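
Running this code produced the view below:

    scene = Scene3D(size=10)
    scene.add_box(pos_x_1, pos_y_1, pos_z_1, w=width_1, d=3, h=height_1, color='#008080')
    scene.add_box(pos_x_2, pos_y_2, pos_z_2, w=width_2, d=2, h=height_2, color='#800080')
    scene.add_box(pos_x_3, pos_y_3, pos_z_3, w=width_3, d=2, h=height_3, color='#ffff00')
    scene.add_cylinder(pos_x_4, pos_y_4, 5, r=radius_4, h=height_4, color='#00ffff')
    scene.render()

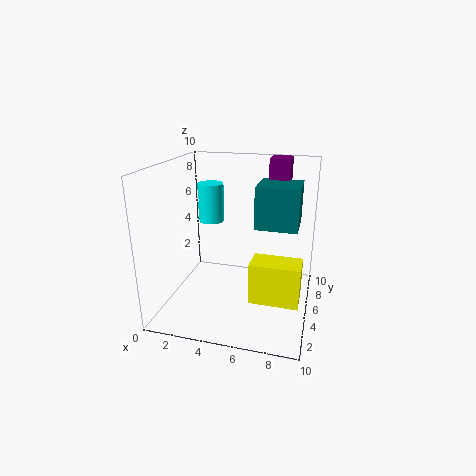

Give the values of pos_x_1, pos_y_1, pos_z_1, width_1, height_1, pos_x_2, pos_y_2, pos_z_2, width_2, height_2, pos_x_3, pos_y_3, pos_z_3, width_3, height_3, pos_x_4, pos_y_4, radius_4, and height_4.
pos_x_1 = 6
pos_y_1 = 5.5
pos_z_1 = 5.5
width_1 = 3
height_1 = 3
pos_x_2 = 6.5
pos_y_2 = 8
pos_z_2 = 5.5
width_2 = 1.5
height_2 = 4.5
pos_x_3 = 6
pos_y_3 = 4
pos_z_3 = 0.5
width_3 = 3.5
height_3 = 3
pos_x_4 = 2
pos_y_4 = 8
radius_4 = 1
height_4 = 3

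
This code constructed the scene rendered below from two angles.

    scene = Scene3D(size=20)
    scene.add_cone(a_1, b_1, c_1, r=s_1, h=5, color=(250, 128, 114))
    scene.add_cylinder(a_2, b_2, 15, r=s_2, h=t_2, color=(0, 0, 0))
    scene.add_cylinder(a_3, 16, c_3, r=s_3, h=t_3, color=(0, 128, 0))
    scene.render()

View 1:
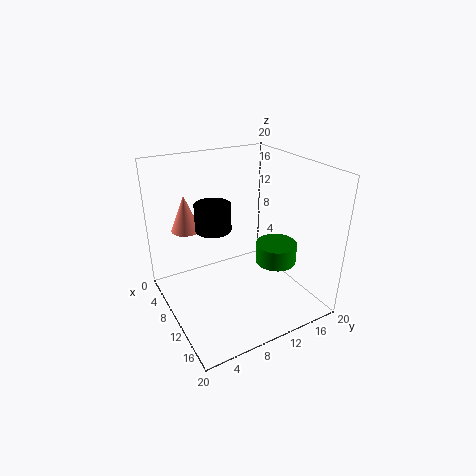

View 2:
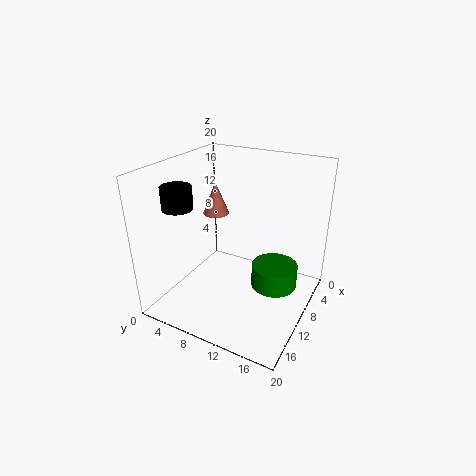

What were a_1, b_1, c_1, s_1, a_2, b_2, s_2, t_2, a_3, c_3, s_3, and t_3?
a_1 = 6; b_1 = 4; c_1 = 11; s_1 = 2; a_2 = 15; b_2 = 4; s_2 = 2; t_2 = 3; a_3 = 11; c_3 = 5; s_3 = 3; t_3 = 3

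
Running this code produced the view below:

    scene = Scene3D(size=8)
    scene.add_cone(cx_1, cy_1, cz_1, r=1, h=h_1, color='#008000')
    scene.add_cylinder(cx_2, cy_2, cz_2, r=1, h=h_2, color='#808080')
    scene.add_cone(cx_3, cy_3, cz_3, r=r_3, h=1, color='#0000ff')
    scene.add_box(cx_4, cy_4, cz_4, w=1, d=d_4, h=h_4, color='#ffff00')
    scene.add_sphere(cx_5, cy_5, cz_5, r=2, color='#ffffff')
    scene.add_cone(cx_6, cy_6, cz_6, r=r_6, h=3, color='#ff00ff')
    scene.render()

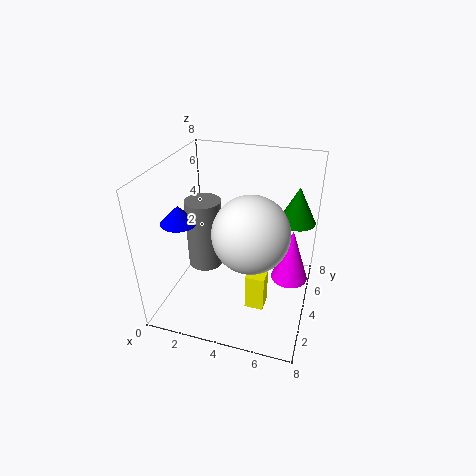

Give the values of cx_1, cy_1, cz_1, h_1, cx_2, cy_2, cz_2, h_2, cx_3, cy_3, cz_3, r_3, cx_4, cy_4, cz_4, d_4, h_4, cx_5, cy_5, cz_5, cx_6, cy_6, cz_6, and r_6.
cx_1 = 7; cy_1 = 5; cz_1 = 5; h_1 = 2; cx_2 = 2; cy_2 = 4; cz_2 = 2; h_2 = 4; cx_3 = 1; cy_3 = 3; cz_3 = 5; r_3 = 1; cx_4 = 5; cy_4 = 2; cz_4 = 1; d_4 = 1; h_4 = 2; cx_5 = 5; cy_5 = 3; cz_5 = 5; cx_6 = 7; cy_6 = 4; cz_6 = 2; r_6 = 1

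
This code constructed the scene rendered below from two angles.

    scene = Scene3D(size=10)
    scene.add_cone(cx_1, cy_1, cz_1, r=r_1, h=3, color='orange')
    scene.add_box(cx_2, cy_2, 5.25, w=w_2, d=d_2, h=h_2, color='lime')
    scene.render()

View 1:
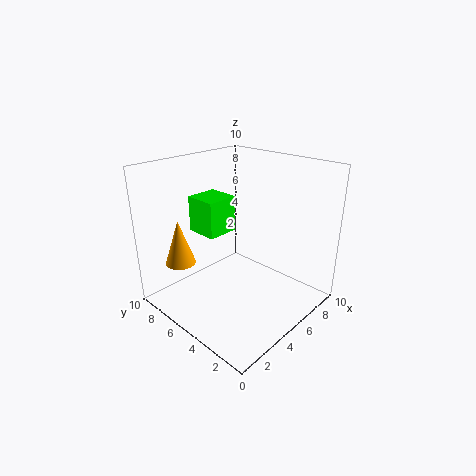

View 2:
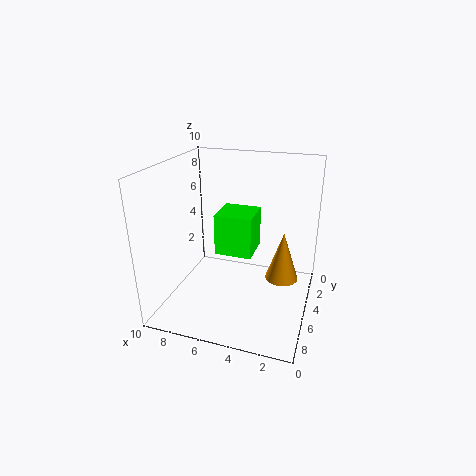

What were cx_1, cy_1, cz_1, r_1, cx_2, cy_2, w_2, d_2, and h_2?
cx_1 = 1.5, cy_1 = 7, cz_1 = 3.75, r_1 = 1, cx_2 = 3.25, cy_2 = 5.75, w_2 = 2.25, d_2 = 2.25, h_2 = 2.5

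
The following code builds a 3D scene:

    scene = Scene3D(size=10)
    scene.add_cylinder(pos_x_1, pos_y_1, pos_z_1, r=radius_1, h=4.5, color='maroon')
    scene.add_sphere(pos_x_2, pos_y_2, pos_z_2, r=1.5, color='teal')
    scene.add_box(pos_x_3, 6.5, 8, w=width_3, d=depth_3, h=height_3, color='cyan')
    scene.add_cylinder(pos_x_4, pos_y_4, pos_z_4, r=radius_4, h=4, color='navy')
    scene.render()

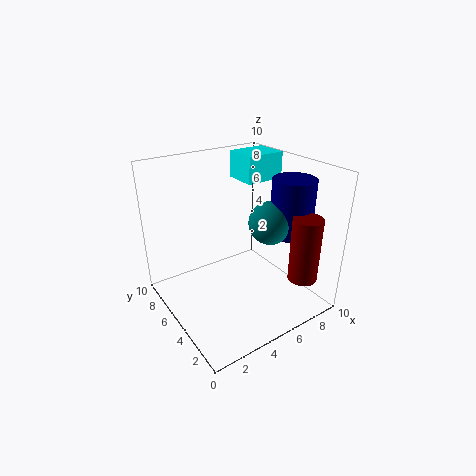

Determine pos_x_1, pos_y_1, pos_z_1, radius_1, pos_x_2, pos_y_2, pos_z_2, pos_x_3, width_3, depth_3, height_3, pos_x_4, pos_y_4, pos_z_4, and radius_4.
pos_x_1 = 8, pos_y_1 = 1.5, pos_z_1 = 2.5, radius_1 = 1, pos_x_2 = 7, pos_y_2 = 4, pos_z_2 = 6, pos_x_3 = 7, width_3 = 3, depth_3 = 2.5, height_3 = 2, pos_x_4 = 8.5, pos_y_4 = 3.5, pos_z_4 = 5, radius_4 = 1.5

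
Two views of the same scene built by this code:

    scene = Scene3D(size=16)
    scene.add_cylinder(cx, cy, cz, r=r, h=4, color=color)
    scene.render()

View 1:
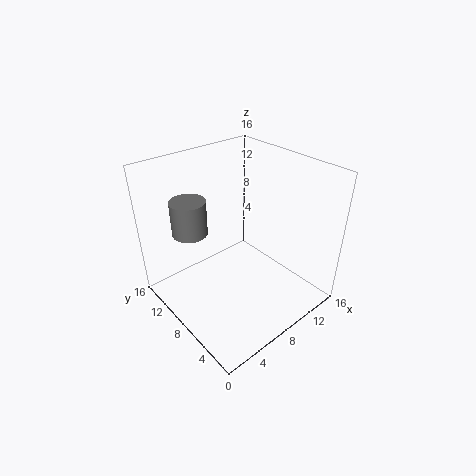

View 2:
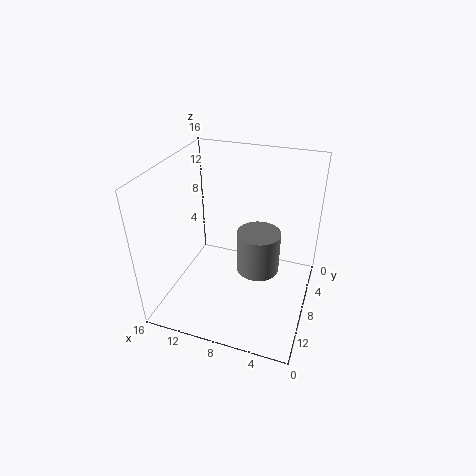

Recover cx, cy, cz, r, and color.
cx = 4.5; cy = 12.25; cz = 8; r = 2; color = 'gray'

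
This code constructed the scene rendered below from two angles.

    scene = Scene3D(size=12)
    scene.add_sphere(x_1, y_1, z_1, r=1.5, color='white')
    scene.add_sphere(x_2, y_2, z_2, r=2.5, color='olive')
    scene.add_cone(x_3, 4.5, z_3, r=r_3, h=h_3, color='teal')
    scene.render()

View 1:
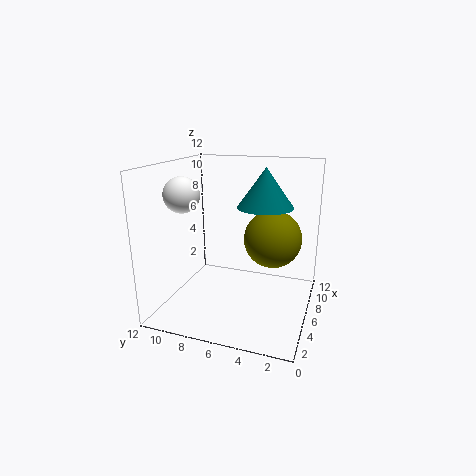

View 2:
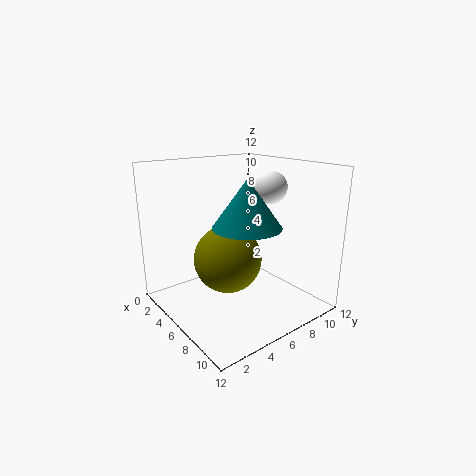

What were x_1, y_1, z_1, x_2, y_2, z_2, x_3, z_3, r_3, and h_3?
x_1 = 5, y_1 = 10.5, z_1 = 9.5, x_2 = 8, y_2 = 3.5, z_2 = 5.5, x_3 = 9, z_3 = 8, r_3 = 2.5, h_3 = 3.5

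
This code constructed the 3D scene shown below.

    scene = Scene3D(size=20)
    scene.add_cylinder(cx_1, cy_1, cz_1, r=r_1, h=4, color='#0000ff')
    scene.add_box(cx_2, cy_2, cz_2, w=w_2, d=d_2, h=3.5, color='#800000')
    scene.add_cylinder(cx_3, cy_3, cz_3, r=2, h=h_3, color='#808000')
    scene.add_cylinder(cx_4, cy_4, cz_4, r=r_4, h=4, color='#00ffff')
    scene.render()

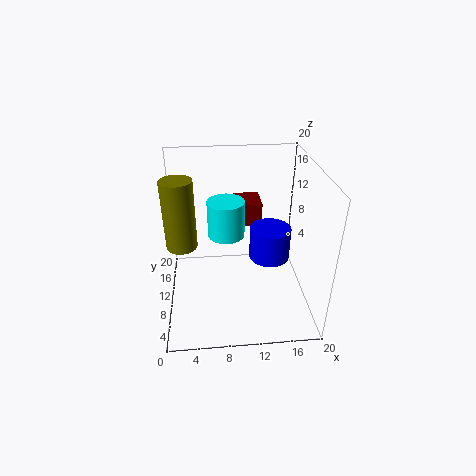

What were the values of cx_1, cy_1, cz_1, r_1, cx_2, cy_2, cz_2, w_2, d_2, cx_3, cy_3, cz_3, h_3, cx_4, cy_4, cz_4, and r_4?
cx_1 = 13.5; cy_1 = 5.5; cz_1 = 10; r_1 = 2.5; cx_2 = 10; cy_2 = 14; cz_2 = 9.5; w_2 = 4; d_2 = 4.5; cx_3 = 2.5; cy_3 = 8; cz_3 = 10.5; h_3 = 9; cx_4 = 8; cy_4 = 3; cz_4 = 15; r_4 = 2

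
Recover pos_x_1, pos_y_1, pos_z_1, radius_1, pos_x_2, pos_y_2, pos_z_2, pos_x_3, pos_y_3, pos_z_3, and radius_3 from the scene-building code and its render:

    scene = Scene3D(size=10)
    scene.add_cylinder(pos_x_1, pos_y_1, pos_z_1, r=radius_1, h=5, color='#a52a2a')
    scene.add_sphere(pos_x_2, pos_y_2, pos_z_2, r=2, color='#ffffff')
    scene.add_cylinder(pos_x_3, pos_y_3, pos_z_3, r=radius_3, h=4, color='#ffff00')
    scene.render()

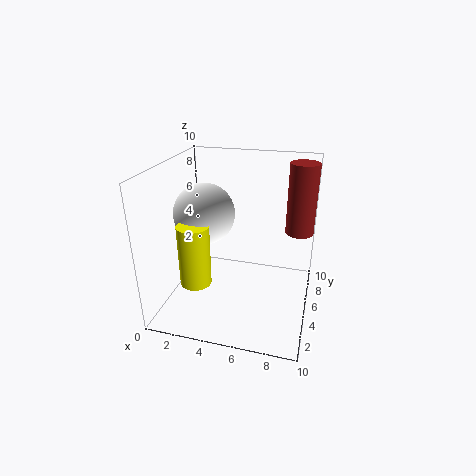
pos_x_1 = 9; pos_y_1 = 7; pos_z_1 = 5; radius_1 = 1; pos_x_2 = 3; pos_y_2 = 4; pos_z_2 = 7; pos_x_3 = 3; pos_y_3 = 2; pos_z_3 = 3; radius_3 = 1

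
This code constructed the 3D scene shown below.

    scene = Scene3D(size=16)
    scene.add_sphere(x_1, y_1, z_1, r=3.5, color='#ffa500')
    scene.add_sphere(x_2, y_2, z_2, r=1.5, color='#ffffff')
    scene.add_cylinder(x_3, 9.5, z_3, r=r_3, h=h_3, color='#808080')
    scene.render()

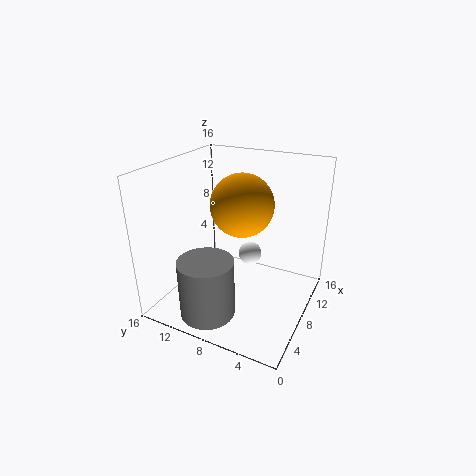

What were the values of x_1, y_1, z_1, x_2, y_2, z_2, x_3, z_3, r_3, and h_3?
x_1 = 9, y_1 = 8, z_1 = 11.5, x_2 = 13.5, y_2 = 9, z_2 = 3, x_3 = 3.5, z_3 = 0.5, r_3 = 3, h_3 = 6.5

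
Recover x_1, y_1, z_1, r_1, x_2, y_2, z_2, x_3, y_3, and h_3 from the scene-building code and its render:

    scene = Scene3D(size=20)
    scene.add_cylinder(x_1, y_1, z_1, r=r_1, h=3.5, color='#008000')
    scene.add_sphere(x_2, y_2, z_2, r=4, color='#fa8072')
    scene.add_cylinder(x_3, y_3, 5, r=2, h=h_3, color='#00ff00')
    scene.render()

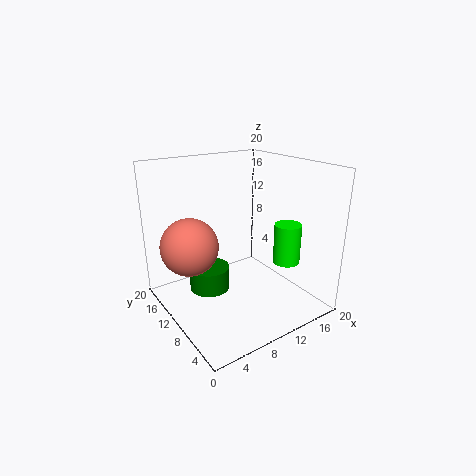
x_1 = 7.5, y_1 = 14, z_1 = 1, r_1 = 3, x_2 = 4, y_2 = 13, z_2 = 9, x_3 = 17.5, y_3 = 8, h_3 = 6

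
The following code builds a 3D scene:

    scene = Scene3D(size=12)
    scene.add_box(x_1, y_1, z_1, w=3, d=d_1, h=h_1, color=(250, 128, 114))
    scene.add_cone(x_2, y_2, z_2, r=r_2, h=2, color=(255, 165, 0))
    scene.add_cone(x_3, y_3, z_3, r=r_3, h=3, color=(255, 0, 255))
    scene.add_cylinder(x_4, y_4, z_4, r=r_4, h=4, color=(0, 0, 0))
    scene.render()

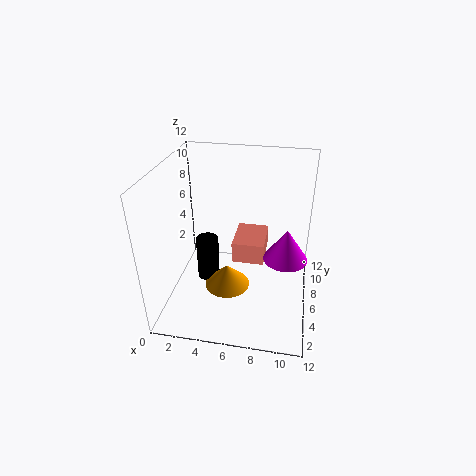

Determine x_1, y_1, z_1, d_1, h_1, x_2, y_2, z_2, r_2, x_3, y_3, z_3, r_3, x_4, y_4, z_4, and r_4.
x_1 = 5, y_1 = 8, z_1 = 2, d_1 = 4, h_1 = 2, x_2 = 5, y_2 = 6, z_2 = 1, r_2 = 2, x_3 = 10, y_3 = 8, z_3 = 3, r_3 = 2, x_4 = 3, y_4 = 7, z_4 = 1, r_4 = 1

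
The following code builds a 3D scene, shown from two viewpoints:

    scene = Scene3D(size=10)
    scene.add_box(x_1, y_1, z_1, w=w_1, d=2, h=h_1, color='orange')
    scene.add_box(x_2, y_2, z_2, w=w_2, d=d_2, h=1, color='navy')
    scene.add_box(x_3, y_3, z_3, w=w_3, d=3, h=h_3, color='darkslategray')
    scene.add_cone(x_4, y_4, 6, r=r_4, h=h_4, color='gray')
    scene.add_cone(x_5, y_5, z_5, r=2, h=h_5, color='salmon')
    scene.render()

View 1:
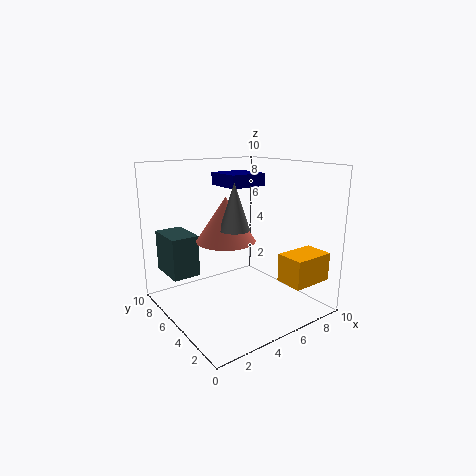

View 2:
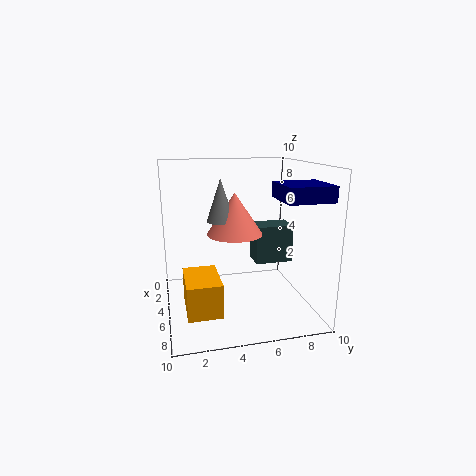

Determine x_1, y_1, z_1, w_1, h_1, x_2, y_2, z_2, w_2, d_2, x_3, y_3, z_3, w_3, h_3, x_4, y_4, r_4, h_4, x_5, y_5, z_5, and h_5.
x_1 = 7
y_1 = 1
z_1 = 2
w_1 = 3
h_1 = 2
x_2 = 6
y_2 = 7
z_2 = 8
w_2 = 3
d_2 = 3
x_3 = 1
y_3 = 7
z_3 = 2
w_3 = 2
h_3 = 3
x_4 = 4
y_4 = 4
r_4 = 1
h_4 = 3
x_5 = 4
y_5 = 5
z_5 = 5
h_5 = 3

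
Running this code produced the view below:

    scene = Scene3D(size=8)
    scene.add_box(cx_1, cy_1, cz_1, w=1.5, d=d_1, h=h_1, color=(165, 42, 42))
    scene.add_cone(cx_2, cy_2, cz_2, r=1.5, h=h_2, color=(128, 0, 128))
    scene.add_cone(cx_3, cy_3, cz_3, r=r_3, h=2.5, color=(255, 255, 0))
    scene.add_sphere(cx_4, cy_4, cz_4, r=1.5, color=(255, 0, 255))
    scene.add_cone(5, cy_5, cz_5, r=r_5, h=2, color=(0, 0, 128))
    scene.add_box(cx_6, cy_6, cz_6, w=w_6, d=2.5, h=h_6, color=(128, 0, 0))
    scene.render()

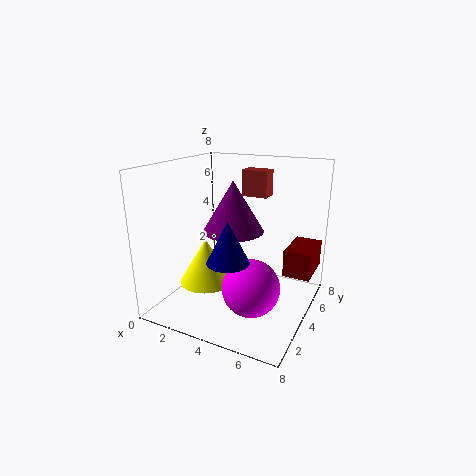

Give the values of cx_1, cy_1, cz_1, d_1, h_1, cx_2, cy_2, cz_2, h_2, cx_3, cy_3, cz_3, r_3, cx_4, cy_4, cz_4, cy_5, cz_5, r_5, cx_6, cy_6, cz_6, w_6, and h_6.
cx_1 = 3.5; cy_1 = 5.5; cz_1 = 6; d_1 = 1; h_1 = 1.5; cx_2 = 4.5; cy_2 = 2.5; cz_2 = 5; h_2 = 2.5; cx_3 = 2.5; cy_3 = 3; cz_3 = 1.5; r_3 = 1.5; cx_4 = 5.5; cy_4 = 2.5; cz_4 = 2; cy_5 = 1; cz_5 = 4; r_5 = 1; cx_6 = 6.5; cy_6 = 4.5; cz_6 = 2; w_6 = 1.5; h_6 = 1.5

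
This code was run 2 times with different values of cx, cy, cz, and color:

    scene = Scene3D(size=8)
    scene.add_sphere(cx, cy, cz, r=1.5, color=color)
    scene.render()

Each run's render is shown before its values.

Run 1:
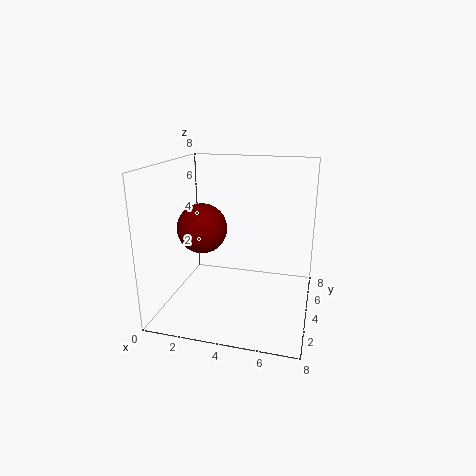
cx = 1.5; cy = 5; cz = 4; color = 'maroon'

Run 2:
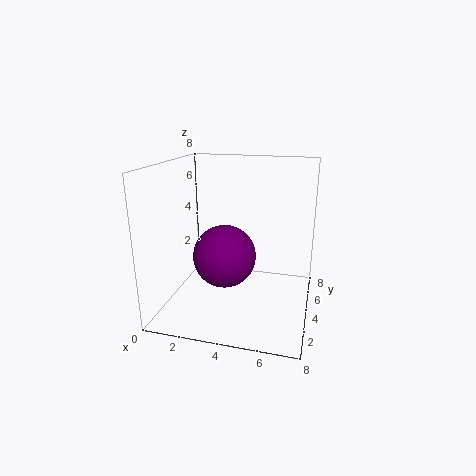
cx = 4; cy = 1.5; cz = 4; color = 'purple'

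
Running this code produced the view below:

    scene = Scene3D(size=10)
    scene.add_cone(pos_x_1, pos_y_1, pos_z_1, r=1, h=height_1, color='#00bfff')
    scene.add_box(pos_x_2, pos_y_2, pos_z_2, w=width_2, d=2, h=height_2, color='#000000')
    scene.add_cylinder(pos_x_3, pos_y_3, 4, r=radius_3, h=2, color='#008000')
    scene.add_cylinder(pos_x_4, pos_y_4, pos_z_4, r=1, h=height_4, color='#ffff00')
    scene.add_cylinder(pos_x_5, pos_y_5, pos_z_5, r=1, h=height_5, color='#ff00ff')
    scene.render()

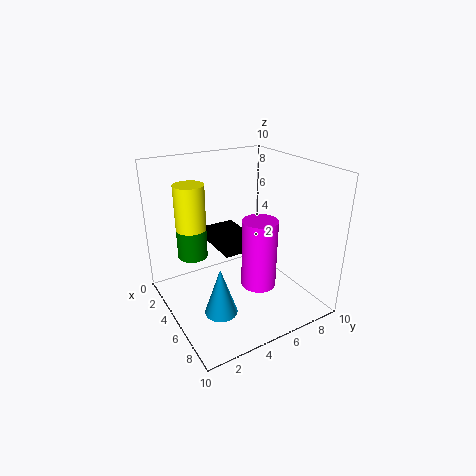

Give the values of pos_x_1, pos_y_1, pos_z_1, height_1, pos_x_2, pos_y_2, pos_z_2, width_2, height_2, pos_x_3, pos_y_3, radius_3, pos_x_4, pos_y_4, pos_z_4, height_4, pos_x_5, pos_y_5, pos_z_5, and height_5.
pos_x_1 = 8; pos_y_1 = 2; pos_z_1 = 2; height_1 = 3; pos_x_2 = 4; pos_y_2 = 3; pos_z_2 = 5; width_2 = 3; height_2 = 1; pos_x_3 = 4; pos_y_3 = 2; radius_3 = 1; pos_x_4 = 4; pos_y_4 = 2; pos_z_4 = 5; height_4 = 4; pos_x_5 = 9; pos_y_5 = 4; pos_z_5 = 4; height_5 = 4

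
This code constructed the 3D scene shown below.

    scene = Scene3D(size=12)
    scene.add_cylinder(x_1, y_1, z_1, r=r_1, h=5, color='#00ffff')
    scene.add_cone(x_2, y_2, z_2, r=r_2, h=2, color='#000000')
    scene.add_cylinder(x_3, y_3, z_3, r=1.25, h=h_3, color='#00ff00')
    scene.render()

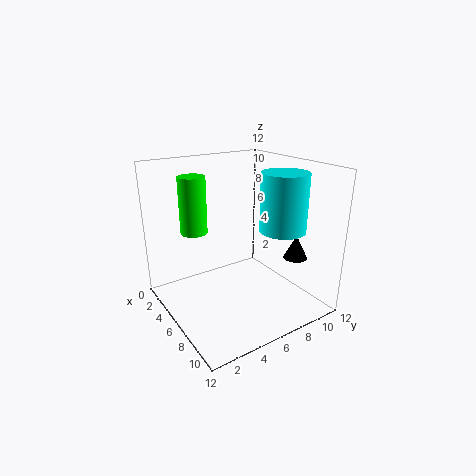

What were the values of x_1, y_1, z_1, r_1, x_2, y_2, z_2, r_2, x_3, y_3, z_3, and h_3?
x_1 = 7.25; y_1 = 9.75; z_1 = 6.25; r_1 = 2; x_2 = 8.75; y_2 = 10; z_2 = 4.25; r_2 = 1; x_3 = 1.25; y_3 = 4.25; z_3 = 5.25; h_3 = 5.25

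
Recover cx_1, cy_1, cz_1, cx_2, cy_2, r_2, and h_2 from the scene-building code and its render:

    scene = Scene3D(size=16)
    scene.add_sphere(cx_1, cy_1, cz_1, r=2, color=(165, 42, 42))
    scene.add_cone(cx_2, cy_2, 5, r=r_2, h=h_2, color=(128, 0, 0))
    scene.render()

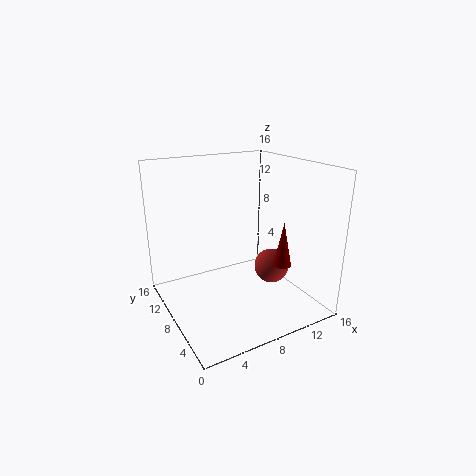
cx_1 = 12; cy_1 = 7; cz_1 = 4; cx_2 = 12; cy_2 = 5; r_2 = 1; h_2 = 5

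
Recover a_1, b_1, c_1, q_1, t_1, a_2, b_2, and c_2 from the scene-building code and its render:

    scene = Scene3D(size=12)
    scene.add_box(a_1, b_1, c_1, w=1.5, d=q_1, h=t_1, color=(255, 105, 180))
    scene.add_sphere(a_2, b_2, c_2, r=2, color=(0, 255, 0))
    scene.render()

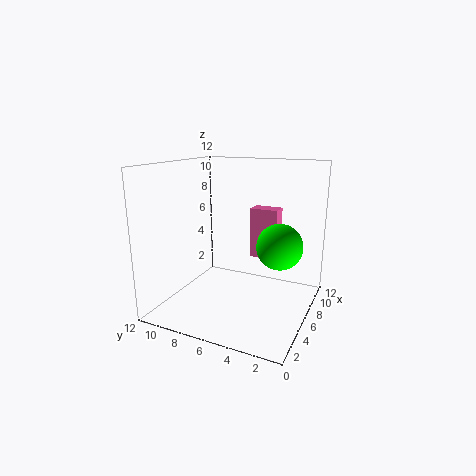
a_1 = 8.5
b_1 = 3.5
c_1 = 3.5
q_1 = 2.5
t_1 = 4.5
a_2 = 8
b_2 = 3
c_2 = 5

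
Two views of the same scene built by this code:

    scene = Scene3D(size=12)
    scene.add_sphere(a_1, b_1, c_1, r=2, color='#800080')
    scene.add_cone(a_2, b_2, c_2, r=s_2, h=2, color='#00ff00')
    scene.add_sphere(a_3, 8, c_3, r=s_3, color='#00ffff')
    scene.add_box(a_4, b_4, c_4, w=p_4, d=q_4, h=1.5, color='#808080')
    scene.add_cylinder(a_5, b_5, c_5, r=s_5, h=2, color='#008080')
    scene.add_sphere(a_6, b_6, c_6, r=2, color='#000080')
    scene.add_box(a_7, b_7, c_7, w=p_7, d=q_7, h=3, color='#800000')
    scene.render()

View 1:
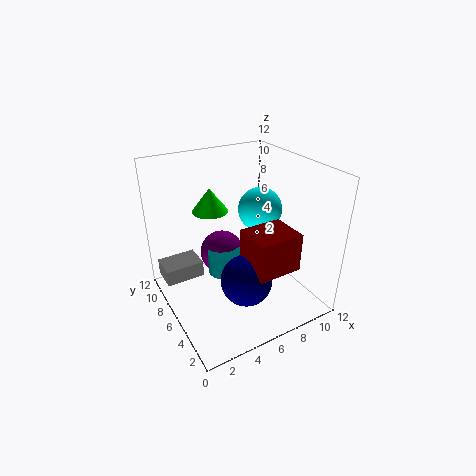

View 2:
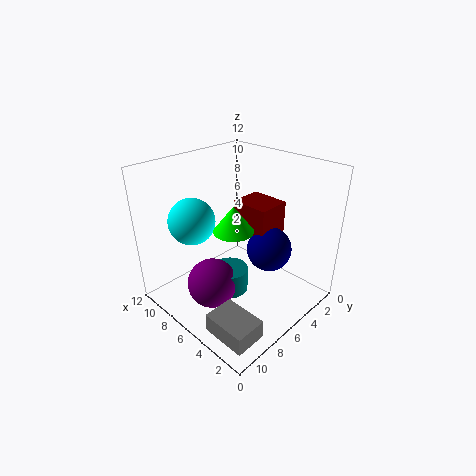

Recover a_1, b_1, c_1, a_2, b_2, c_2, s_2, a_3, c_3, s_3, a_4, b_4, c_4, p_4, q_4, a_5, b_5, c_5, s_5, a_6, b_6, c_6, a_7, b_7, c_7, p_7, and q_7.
a_1 = 6, b_1 = 9, c_1 = 3, a_2 = 4.5, b_2 = 8, c_2 = 8, s_2 = 1.5, a_3 = 9.5, c_3 = 7, s_3 = 2, a_4 = 0.5, b_4 = 9, c_4 = 1, p_4 = 3.5, q_4 = 2.5, a_5 = 5.5, b_5 = 7.5, c_5 = 2, s_5 = 1.5, a_6 = 5, b_6 = 3, c_6 = 4, a_7 = 5, b_7 = 1, c_7 = 5, p_7 = 3.5, q_7 = 3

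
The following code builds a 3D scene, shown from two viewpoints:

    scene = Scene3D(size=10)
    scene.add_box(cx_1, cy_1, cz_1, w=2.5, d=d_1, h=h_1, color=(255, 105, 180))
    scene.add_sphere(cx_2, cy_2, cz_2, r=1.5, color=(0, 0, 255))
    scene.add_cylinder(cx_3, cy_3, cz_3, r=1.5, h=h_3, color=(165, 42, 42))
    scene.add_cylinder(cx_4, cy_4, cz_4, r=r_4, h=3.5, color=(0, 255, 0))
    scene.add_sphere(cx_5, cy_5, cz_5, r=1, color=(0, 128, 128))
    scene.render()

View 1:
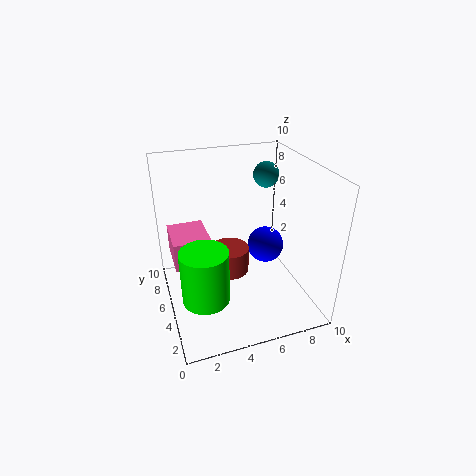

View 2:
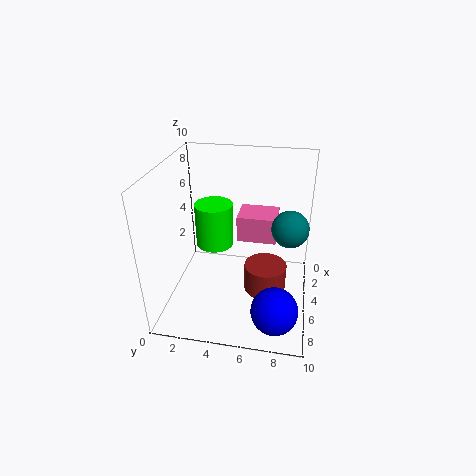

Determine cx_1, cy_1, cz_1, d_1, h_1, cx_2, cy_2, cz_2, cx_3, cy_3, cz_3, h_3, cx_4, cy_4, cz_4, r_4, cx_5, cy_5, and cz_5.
cx_1 = 0.5
cy_1 = 4.5
cz_1 = 3.5
d_1 = 3
h_1 = 2
cx_2 = 8.5
cy_2 = 8
cz_2 = 2
cx_3 = 5
cy_3 = 7
cz_3 = 1
h_3 = 2
cx_4 = 2
cy_4 = 2.5
cz_4 = 2.5
r_4 = 1.5
cx_5 = 8.5
cy_5 = 8.5
cz_5 = 8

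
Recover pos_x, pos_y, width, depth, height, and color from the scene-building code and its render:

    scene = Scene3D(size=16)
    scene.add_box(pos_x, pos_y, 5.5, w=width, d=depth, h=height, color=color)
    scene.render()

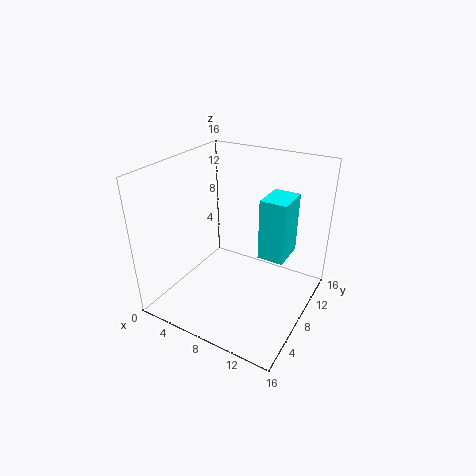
pos_x = 10; pos_y = 9; width = 3; depth = 4; height = 7; color = 'cyan'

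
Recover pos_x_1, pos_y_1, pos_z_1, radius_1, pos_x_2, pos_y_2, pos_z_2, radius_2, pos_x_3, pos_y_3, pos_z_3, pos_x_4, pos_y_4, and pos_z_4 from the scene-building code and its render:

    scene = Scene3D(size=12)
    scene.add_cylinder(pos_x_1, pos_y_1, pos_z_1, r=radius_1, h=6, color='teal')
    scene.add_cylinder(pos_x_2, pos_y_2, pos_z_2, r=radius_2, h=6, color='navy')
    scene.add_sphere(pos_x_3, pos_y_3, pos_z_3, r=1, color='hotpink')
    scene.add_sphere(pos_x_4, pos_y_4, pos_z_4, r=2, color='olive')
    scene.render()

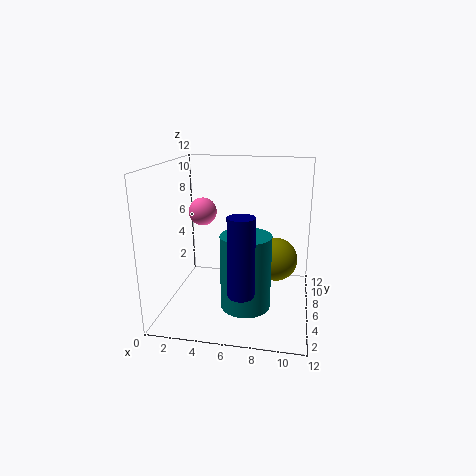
pos_x_1 = 7, pos_y_1 = 4, pos_z_1 = 1, radius_1 = 2, pos_x_2 = 7, pos_y_2 = 2, pos_z_2 = 3, radius_2 = 1, pos_x_3 = 4, pos_y_3 = 3, pos_z_3 = 9, pos_x_4 = 9, pos_y_4 = 9, pos_z_4 = 3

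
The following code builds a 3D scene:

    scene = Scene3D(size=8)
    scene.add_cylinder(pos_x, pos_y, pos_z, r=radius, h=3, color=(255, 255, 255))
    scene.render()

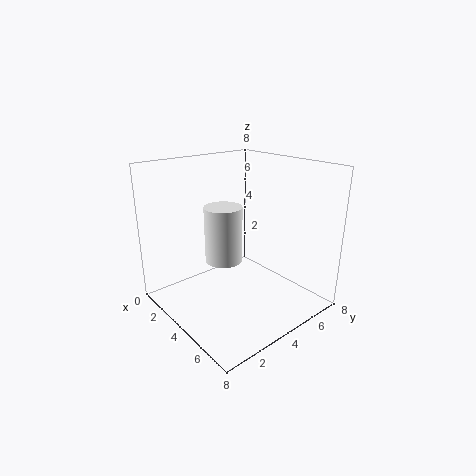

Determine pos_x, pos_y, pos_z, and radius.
pos_x = 4; pos_y = 3; pos_z = 3; radius = 1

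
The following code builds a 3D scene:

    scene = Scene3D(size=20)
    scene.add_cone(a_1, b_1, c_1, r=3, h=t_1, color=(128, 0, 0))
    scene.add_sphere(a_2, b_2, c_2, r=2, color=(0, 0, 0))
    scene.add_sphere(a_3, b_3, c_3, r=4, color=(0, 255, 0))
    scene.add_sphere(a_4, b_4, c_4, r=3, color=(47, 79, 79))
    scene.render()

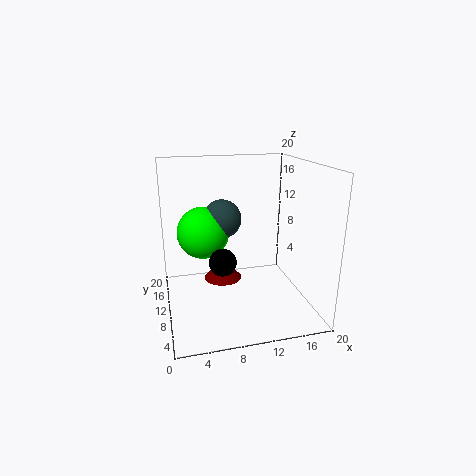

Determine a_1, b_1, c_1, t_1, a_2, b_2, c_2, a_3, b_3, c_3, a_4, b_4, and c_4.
a_1 = 9
b_1 = 16
c_1 = 1
t_1 = 3
a_2 = 8
b_2 = 11
c_2 = 6
a_3 = 6
b_3 = 16
c_3 = 9
a_4 = 9
b_4 = 16
c_4 = 11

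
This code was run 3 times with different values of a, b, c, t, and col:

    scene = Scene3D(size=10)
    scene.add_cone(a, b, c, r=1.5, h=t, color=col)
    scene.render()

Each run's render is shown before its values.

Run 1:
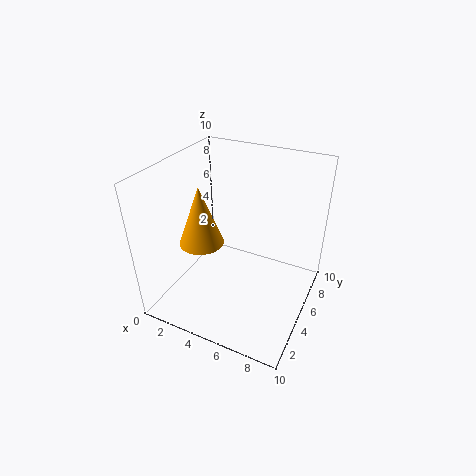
a = 3; b = 3.5; c = 5; t = 4; col = 'orange'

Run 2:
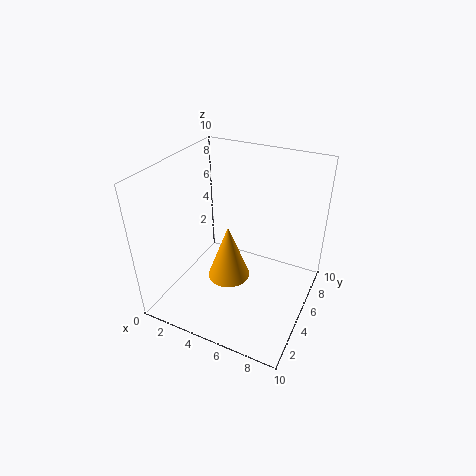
a = 4.5; b = 4.5; c = 2; t = 4; col = 'orange'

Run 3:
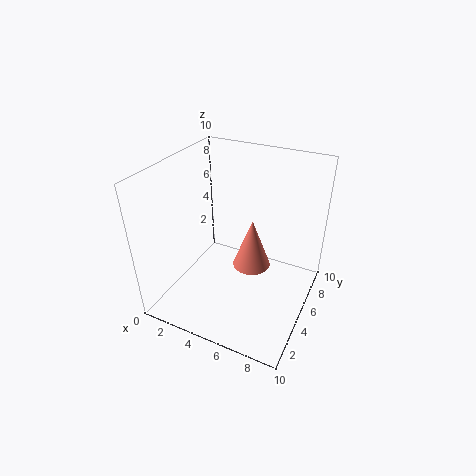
a = 5; b = 7.5; c = 1; t = 4; col = 'salmon'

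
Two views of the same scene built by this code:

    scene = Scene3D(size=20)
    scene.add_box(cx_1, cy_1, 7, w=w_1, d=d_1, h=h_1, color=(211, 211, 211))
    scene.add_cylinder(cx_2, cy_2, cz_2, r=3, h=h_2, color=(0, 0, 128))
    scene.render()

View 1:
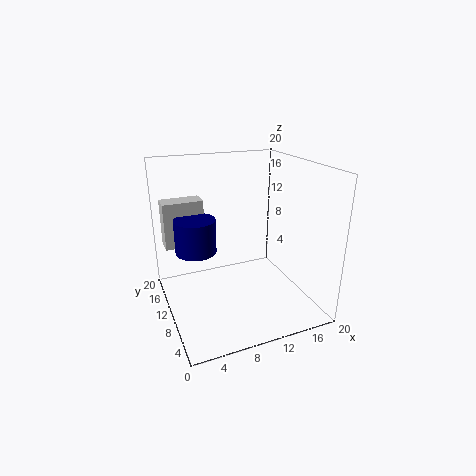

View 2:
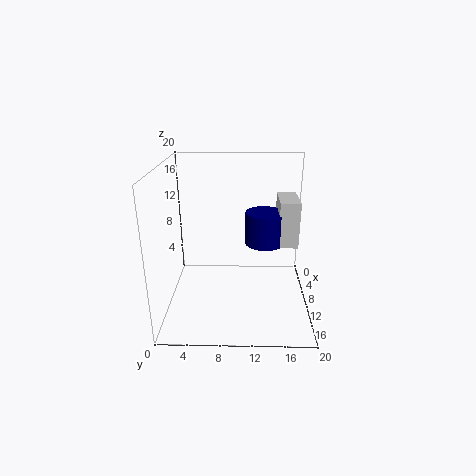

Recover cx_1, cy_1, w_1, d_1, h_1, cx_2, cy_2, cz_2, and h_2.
cx_1 = 1, cy_1 = 16, w_1 = 6, d_1 = 3, h_1 = 7, cx_2 = 5, cy_2 = 14, cz_2 = 7, h_2 = 5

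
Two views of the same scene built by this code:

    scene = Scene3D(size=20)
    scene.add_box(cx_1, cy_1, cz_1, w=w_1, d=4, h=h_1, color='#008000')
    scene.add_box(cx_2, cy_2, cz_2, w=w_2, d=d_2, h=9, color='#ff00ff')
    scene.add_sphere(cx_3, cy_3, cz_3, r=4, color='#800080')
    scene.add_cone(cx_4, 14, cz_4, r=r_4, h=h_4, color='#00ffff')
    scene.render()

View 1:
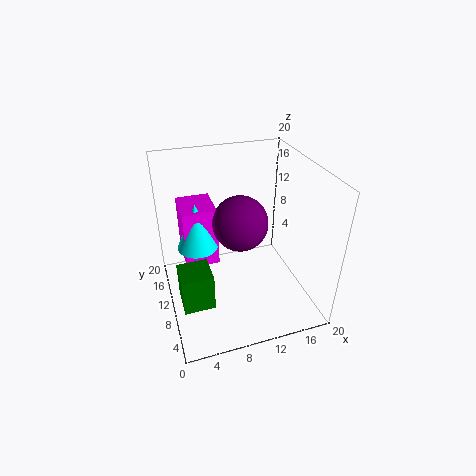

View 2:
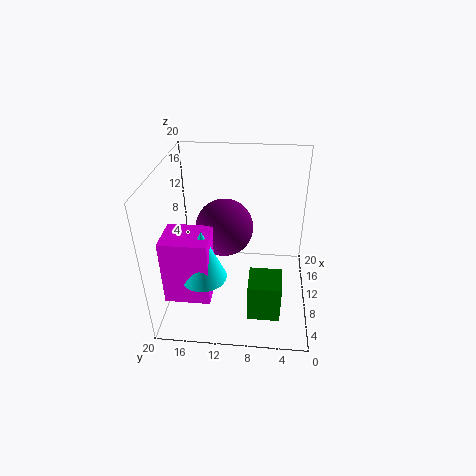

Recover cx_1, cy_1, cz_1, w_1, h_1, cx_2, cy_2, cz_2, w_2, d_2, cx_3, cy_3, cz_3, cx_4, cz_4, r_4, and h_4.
cx_1 = 1, cy_1 = 4, cz_1 = 4, w_1 = 4, h_1 = 5, cx_2 = 3, cy_2 = 13, cz_2 = 4, w_2 = 5, d_2 = 6, cx_3 = 11, cy_3 = 12, cz_3 = 11, cx_4 = 5, cz_4 = 7, r_4 = 3, h_4 = 7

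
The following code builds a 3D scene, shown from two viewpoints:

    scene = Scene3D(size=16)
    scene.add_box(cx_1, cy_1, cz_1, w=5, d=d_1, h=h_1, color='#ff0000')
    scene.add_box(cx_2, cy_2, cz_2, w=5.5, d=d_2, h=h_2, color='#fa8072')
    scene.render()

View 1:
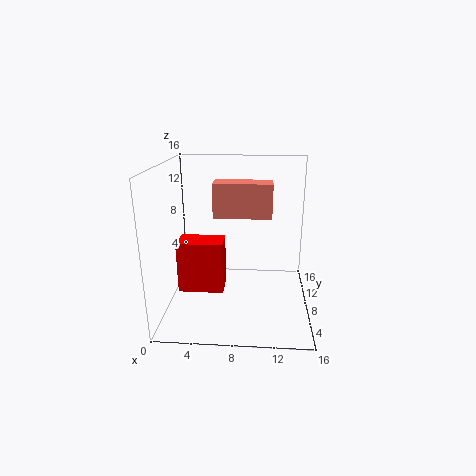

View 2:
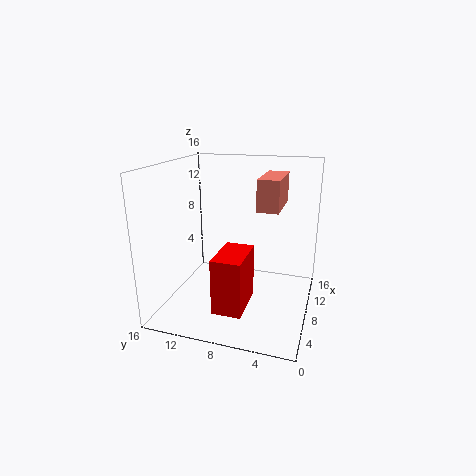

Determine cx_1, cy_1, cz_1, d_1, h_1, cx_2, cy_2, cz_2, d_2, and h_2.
cx_1 = 1.5; cy_1 = 5.75; cz_1 = 2.25; d_1 = 3; h_1 = 5.75; cx_2 = 6; cy_2 = 3.25; cz_2 = 11.75; d_2 = 2.25; h_2 = 3.25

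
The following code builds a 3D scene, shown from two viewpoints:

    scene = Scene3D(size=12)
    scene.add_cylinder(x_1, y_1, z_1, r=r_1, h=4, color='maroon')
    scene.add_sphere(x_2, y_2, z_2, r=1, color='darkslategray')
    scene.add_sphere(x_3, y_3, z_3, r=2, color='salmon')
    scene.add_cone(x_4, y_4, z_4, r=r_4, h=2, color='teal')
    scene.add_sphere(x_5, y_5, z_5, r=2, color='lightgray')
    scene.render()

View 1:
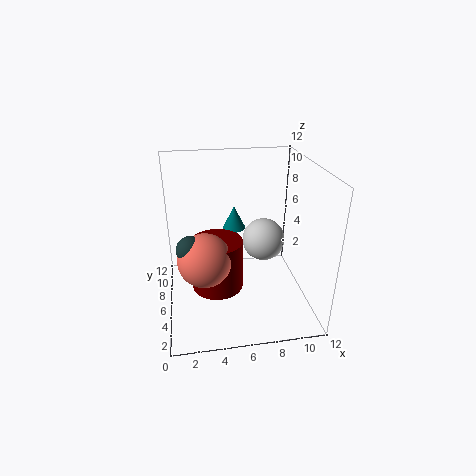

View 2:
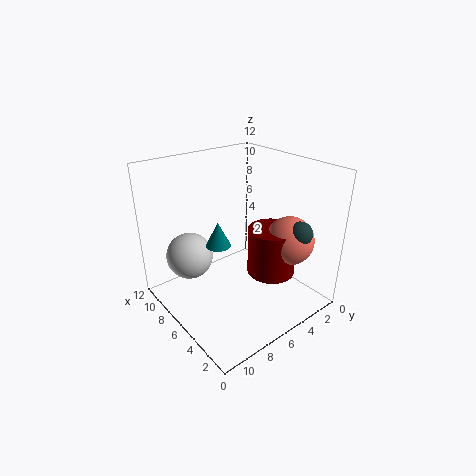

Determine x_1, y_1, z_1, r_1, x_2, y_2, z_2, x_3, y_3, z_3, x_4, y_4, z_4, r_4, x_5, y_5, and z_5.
x_1 = 4; y_1 = 4; z_1 = 3; r_1 = 2; x_2 = 2; y_2 = 3; z_2 = 7; x_3 = 3; y_3 = 3; z_3 = 6; x_4 = 6; y_4 = 8; z_4 = 6; r_4 = 1; x_5 = 9; y_5 = 9; z_5 = 4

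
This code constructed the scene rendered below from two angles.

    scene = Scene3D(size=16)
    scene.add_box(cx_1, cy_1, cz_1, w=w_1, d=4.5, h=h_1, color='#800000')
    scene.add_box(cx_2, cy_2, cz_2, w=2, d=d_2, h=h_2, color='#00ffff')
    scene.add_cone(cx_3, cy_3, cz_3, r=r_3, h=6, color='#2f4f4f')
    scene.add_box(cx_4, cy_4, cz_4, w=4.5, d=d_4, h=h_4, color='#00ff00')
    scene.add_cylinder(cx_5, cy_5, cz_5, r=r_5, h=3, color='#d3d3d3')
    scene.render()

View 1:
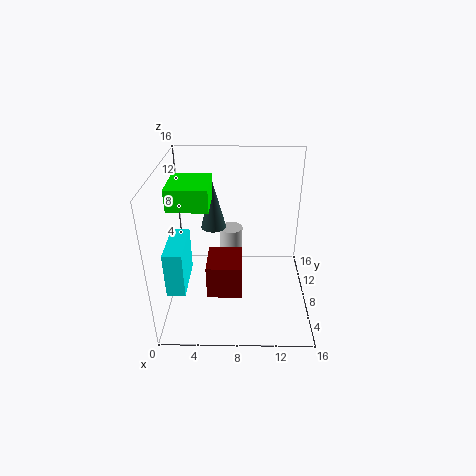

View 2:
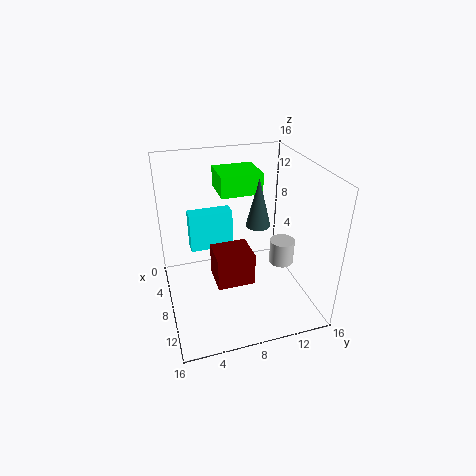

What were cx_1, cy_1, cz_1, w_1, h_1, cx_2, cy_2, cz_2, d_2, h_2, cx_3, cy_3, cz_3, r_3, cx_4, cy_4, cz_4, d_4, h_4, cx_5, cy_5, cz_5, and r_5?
cx_1 = 4.5; cy_1 = 5.5; cz_1 = 1.5; w_1 = 4; h_1 = 4; cx_2 = 0.5; cy_2 = 3.5; cz_2 = 3.5; d_2 = 5.5; h_2 = 5; cx_3 = 5; cy_3 = 11.5; cz_3 = 7.5; r_3 = 1.5; cx_4 = 0.5; cy_4 = 7; cz_4 = 11.5; d_4 = 5; h_4 = 2.5; cx_5 = 7; cy_5 = 14; cz_5 = 3; r_5 = 1.5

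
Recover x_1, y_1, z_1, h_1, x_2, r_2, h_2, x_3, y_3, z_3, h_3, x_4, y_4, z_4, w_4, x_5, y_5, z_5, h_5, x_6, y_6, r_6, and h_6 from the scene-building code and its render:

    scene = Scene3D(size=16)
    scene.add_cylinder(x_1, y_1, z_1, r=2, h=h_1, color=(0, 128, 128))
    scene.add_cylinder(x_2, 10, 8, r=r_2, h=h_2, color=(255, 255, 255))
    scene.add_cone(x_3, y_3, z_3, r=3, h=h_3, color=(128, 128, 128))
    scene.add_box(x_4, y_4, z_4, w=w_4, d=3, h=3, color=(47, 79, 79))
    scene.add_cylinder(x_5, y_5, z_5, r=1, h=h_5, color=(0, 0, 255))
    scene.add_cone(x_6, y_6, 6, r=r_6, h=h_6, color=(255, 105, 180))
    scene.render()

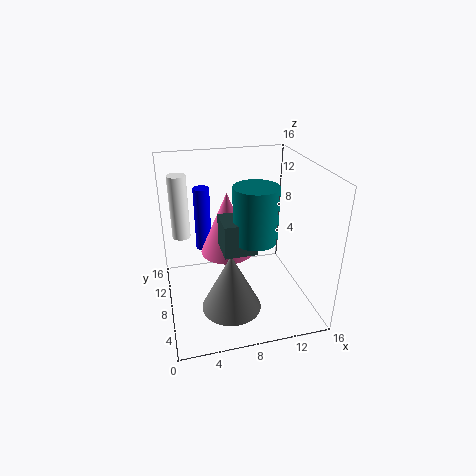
x_1 = 8; y_1 = 2; z_1 = 11; h_1 = 5; x_2 = 2; r_2 = 1; h_2 = 7; x_3 = 6; y_3 = 3; z_3 = 3; h_3 = 6; x_4 = 5; y_4 = 1; z_4 = 10; w_4 = 3; x_5 = 5; y_5 = 14; z_5 = 4; h_5 = 8; x_6 = 7; y_6 = 9; r_6 = 3; h_6 = 7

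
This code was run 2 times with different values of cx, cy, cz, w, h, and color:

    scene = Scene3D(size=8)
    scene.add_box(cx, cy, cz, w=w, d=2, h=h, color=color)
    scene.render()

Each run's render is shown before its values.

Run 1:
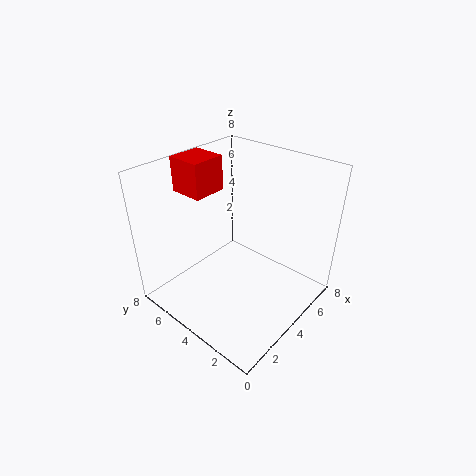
cx = 3
cy = 6
cz = 6
w = 2
h = 2
color = 'red'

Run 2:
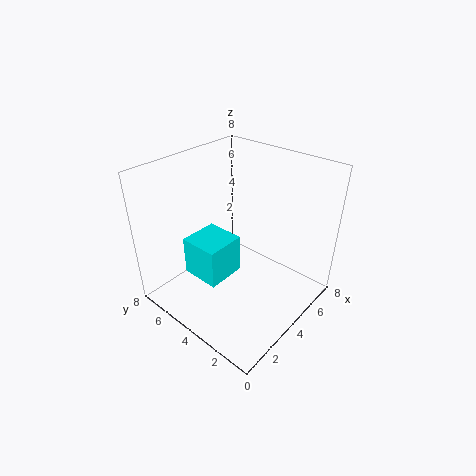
cx = 1
cy = 3
cz = 3
w = 2
h = 2
color = 'cyan'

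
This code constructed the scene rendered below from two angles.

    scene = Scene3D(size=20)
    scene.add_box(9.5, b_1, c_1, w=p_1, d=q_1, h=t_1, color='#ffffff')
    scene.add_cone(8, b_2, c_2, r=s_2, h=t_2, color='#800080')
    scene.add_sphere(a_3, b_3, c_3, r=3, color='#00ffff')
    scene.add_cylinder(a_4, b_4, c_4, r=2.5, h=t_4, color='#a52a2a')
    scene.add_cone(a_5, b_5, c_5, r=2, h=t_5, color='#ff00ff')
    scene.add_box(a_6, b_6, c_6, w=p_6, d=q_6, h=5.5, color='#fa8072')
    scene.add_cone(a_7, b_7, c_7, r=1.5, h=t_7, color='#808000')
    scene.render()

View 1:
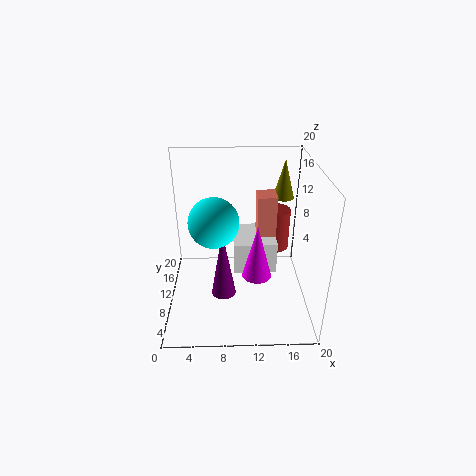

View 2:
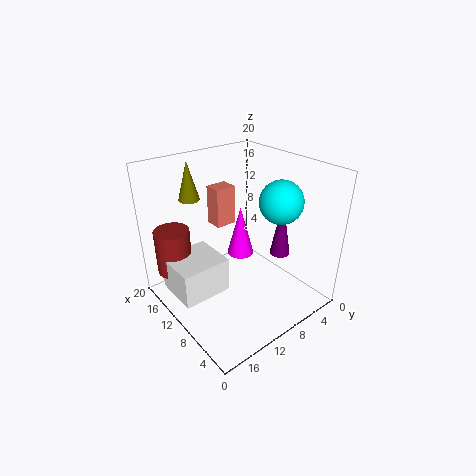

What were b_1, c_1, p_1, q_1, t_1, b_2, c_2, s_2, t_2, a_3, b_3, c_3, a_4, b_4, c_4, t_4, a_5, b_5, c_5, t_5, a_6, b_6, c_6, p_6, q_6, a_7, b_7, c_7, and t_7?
b_1 = 12; c_1 = 2.5; p_1 = 6.5; q_1 = 7; t_1 = 5; b_2 = 3.5; c_2 = 6; s_2 = 1.5; t_2 = 8.5; a_3 = 7; b_3 = 5; c_3 = 15; a_4 = 16; b_4 = 17; c_4 = 4.5; t_4 = 6.5; a_5 = 12.5; b_5 = 7.5; c_5 = 5.5; t_5 = 7.5; a_6 = 12.5; b_6 = 8.5; c_6 = 11; p_6 = 2.5; q_6 = 3; a_7 = 16.5; b_7 = 13.5; c_7 = 14.5; t_7 = 5.5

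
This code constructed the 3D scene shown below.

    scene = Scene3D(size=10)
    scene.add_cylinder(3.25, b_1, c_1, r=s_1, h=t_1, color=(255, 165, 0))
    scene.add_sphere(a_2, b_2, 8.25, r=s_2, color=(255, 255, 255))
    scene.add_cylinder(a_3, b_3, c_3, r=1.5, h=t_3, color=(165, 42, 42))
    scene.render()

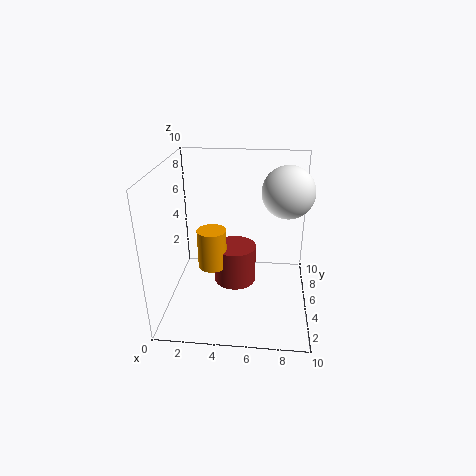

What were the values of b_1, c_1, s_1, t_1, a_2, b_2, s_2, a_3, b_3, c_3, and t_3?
b_1 = 4.5, c_1 = 3, s_1 = 1, t_1 = 2.75, a_2 = 8.25, b_2 = 5.5, s_2 = 1.75, a_3 = 4.75, b_3 = 5.25, c_3 = 1.5, t_3 = 2.75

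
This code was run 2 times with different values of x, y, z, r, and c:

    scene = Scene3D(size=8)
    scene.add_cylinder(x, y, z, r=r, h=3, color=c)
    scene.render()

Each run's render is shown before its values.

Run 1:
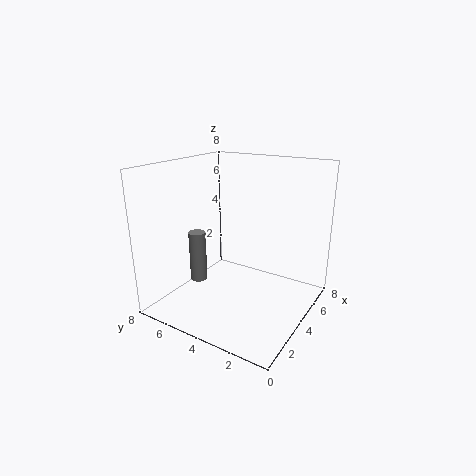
x = 3.5; y = 6.5; z = 1; r = 0.5; c = 'gray'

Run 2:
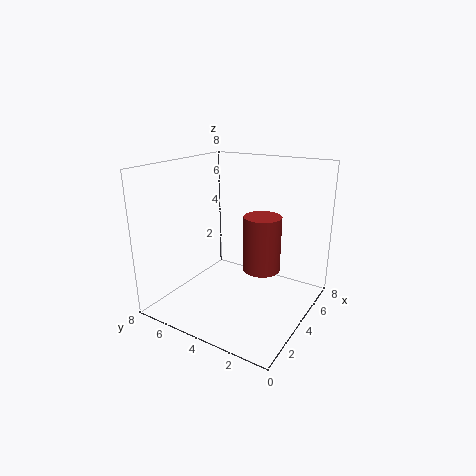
x = 4; y = 2.5; z = 2.5; r = 1; c = 'brown'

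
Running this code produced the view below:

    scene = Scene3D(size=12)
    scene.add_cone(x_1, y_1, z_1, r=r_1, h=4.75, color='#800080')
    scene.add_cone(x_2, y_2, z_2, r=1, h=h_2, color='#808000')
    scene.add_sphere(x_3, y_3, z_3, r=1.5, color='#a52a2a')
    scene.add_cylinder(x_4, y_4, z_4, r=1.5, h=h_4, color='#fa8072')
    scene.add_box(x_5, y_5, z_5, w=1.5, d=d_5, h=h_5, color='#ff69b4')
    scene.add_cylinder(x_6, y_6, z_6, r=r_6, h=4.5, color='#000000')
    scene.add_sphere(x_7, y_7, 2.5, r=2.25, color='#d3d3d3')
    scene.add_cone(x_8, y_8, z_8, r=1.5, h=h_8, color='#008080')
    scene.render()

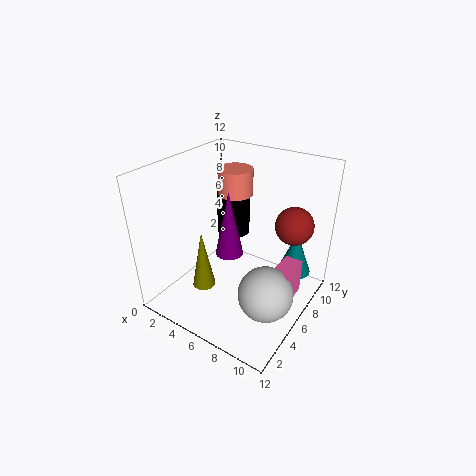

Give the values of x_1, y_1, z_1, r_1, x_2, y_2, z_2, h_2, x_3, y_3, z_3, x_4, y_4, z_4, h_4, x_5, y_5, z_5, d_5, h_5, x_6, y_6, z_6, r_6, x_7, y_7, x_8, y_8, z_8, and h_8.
x_1 = 7.25
y_1 = 3
z_1 = 6.75
r_1 = 1
x_2 = 3.5
y_2 = 4.25
z_2 = 1.25
h_2 = 5.25
x_3 = 10.25
y_3 = 7.5
z_3 = 7.75
x_4 = 4.25
y_4 = 8.25
z_4 = 8.75
h_4 = 2.25
x_5 = 9.5
y_5 = 5.5
z_5 = 1.25
d_5 = 2.75
h_5 = 3
x_6 = 3.5
y_6 = 9
z_6 = 4.5
r_6 = 1.5
x_7 = 9.5
y_7 = 4.75
x_8 = 9.5
y_8 = 10.25
z_8 = 1.5
h_8 = 4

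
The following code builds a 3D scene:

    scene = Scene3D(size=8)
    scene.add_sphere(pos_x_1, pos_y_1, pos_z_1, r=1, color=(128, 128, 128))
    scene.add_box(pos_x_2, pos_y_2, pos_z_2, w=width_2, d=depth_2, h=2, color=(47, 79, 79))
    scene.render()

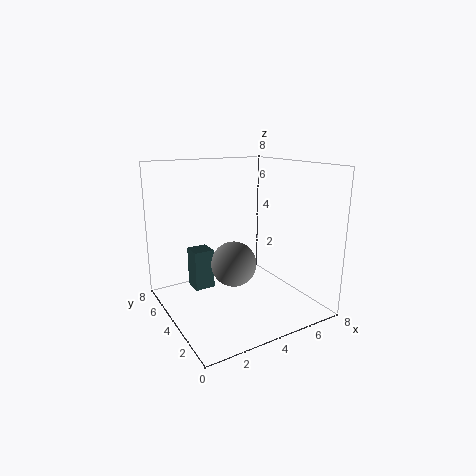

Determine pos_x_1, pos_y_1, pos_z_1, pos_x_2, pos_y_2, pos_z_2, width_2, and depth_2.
pos_x_1 = 2; pos_y_1 = 1; pos_z_1 = 4; pos_x_2 = 1; pos_y_2 = 3; pos_z_2 = 2; width_2 = 1; depth_2 = 1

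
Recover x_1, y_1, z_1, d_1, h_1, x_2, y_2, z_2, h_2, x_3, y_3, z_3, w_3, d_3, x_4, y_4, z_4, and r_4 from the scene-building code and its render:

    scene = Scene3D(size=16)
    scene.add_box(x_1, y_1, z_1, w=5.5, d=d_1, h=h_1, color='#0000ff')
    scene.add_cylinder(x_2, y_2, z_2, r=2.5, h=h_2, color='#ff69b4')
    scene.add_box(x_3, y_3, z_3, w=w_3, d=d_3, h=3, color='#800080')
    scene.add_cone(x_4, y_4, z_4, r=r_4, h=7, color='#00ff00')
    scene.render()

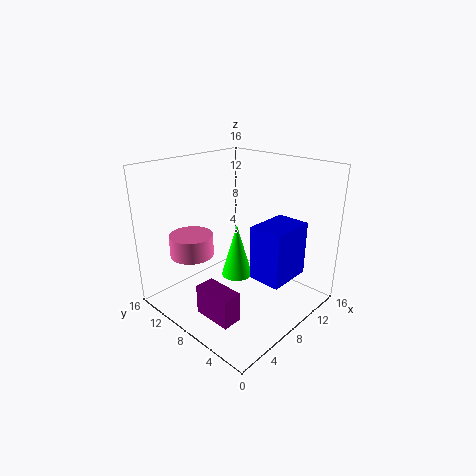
x_1 = 9.5; y_1 = 3.5; z_1 = 2.5; d_1 = 4; h_1 = 6.5; x_2 = 5; y_2 = 12.5; z_2 = 5.5; h_2 = 2.5; x_3 = 1; y_3 = 3; z_3 = 2.5; w_3 = 2; d_3 = 4; x_4 = 11.5; y_4 = 11.5; z_4 = 0.5; r_4 = 2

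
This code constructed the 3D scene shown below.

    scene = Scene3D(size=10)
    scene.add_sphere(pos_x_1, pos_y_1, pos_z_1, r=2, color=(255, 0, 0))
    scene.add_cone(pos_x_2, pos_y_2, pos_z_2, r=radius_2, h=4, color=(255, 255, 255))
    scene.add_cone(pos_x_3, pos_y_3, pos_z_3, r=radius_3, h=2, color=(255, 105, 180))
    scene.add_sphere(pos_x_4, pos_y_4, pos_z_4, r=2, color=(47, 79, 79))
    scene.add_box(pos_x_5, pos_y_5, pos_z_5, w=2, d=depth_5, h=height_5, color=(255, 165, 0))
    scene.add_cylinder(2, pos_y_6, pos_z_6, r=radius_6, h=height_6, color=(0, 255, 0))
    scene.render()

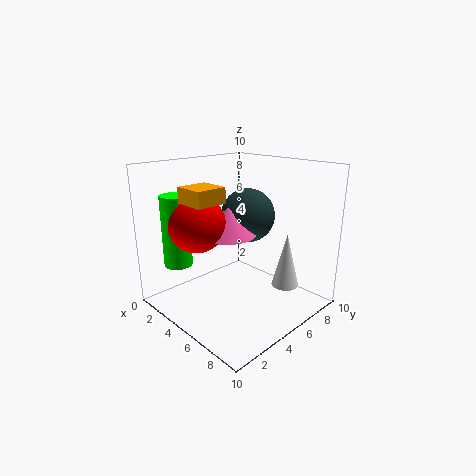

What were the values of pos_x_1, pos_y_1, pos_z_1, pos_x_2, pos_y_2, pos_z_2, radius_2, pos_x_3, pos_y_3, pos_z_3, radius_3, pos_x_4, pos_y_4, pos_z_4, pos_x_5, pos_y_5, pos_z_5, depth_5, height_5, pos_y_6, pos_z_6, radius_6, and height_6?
pos_x_1 = 3
pos_y_1 = 3
pos_z_1 = 6
pos_x_2 = 7
pos_y_2 = 8
pos_z_2 = 1
radius_2 = 1
pos_x_3 = 4
pos_y_3 = 5
pos_z_3 = 5
radius_3 = 2
pos_x_4 = 4
pos_y_4 = 7
pos_z_4 = 6
pos_x_5 = 4
pos_y_5 = 1
pos_z_5 = 8
depth_5 = 2
height_5 = 1
pos_y_6 = 2
pos_z_6 = 3
radius_6 = 1
height_6 = 5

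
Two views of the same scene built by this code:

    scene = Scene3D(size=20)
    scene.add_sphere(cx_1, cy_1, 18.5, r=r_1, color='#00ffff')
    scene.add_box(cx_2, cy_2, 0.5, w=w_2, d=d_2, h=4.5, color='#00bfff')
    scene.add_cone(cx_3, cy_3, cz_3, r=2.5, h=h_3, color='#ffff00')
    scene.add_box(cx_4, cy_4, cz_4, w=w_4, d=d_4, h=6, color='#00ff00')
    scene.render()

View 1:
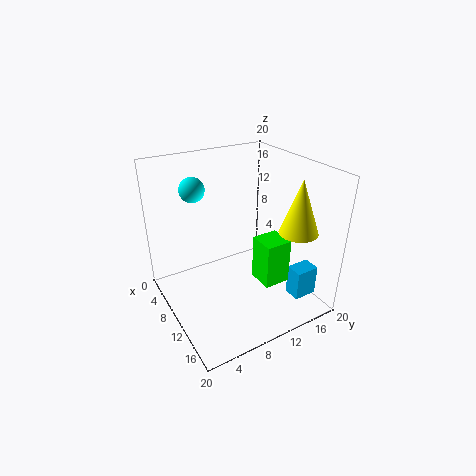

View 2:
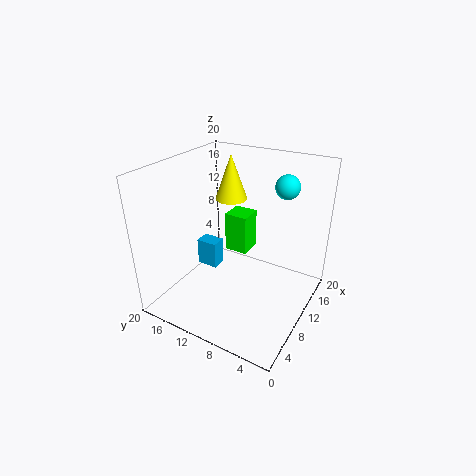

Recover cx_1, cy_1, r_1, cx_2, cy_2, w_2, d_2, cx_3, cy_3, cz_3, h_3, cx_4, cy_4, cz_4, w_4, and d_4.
cx_1 = 10.5, cy_1 = 3.5, r_1 = 1.5, cx_2 = 13.5, cy_2 = 16.5, w_2 = 2.5, d_2 = 3.5, cx_3 = 16.5, cy_3 = 15, cz_3 = 12.5, h_3 = 7, cx_4 = 13, cy_4 = 10.5, cz_4 = 5.5, w_4 = 3.5, d_4 = 3.5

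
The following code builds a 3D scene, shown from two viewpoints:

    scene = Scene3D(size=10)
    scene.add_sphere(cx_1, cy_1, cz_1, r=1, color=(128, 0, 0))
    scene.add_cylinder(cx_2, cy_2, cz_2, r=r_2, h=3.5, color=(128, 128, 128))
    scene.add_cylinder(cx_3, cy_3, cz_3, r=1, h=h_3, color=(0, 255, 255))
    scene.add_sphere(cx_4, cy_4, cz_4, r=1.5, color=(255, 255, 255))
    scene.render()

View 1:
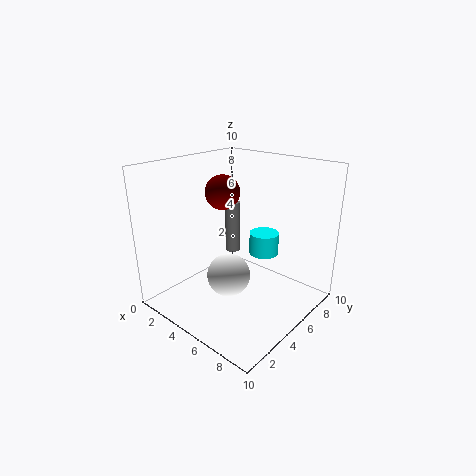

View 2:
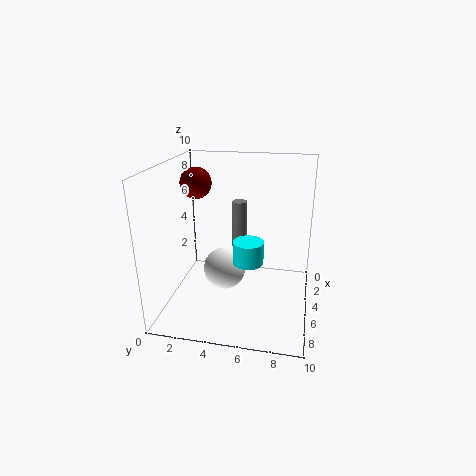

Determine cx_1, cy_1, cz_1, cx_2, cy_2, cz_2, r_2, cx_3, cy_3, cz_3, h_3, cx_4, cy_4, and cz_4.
cx_1 = 6; cy_1 = 2.5; cz_1 = 9; cx_2 = 4.5; cy_2 = 5; cz_2 = 4; r_2 = 0.5; cx_3 = 6.5; cy_3 = 6; cz_3 = 4; h_3 = 1.5; cx_4 = 5; cy_4 = 4; cz_4 = 2.5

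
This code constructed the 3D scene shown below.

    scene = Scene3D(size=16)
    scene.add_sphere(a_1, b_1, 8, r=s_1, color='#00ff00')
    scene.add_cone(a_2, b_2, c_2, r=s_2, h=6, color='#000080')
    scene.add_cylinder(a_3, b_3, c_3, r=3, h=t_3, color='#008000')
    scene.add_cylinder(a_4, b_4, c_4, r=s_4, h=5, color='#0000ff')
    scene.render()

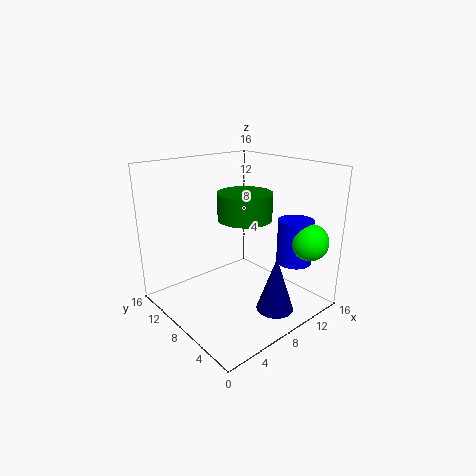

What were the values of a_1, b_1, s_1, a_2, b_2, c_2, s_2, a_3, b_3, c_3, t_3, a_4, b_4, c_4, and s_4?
a_1 = 13
b_1 = 2
s_1 = 2
a_2 = 9
b_2 = 3
c_2 = 1
s_2 = 2
a_3 = 9
b_3 = 8
c_3 = 10
t_3 = 3
a_4 = 13
b_4 = 4
c_4 = 5
s_4 = 2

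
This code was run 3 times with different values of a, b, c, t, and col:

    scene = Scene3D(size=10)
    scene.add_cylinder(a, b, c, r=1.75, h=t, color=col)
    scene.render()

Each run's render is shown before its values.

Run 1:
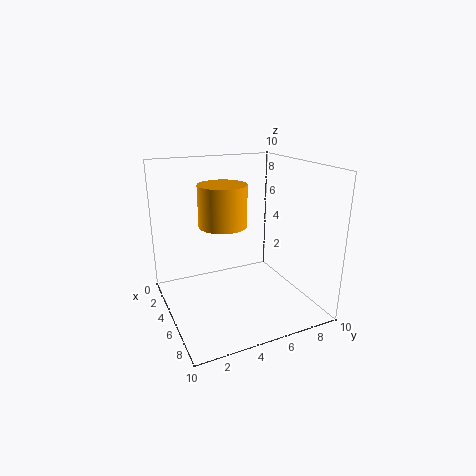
a = 3.5; b = 4.5; c = 5.5; t = 3; col = 'orange'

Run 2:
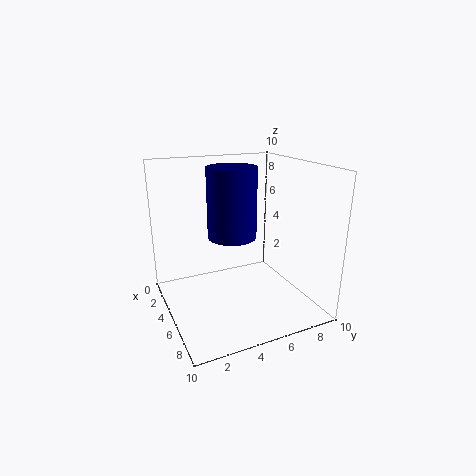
a = 4; b = 5; c = 4.75; t = 5; col = 'navy'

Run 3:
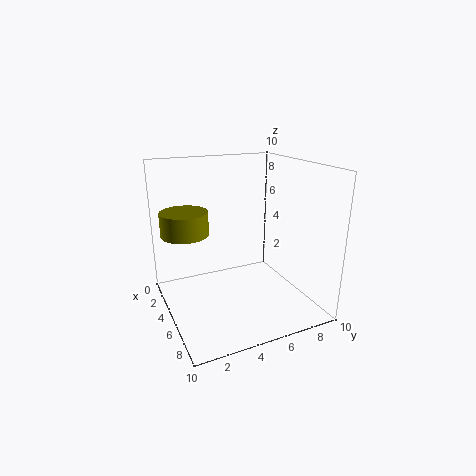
a = 2.25; b = 2; c = 4.75; t = 1.75; col = 'olive'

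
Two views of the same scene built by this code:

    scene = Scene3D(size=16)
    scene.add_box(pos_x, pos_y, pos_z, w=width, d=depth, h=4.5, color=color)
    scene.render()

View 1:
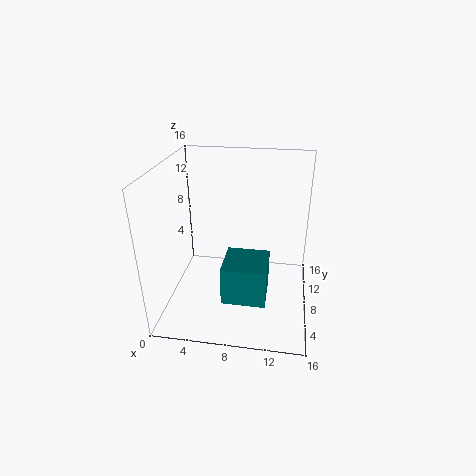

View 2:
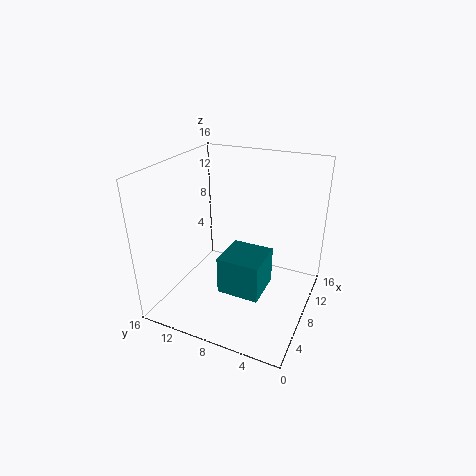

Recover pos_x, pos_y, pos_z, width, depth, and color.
pos_x = 6.5
pos_y = 5
pos_z = 1
width = 5
depth = 5
color = 'teal'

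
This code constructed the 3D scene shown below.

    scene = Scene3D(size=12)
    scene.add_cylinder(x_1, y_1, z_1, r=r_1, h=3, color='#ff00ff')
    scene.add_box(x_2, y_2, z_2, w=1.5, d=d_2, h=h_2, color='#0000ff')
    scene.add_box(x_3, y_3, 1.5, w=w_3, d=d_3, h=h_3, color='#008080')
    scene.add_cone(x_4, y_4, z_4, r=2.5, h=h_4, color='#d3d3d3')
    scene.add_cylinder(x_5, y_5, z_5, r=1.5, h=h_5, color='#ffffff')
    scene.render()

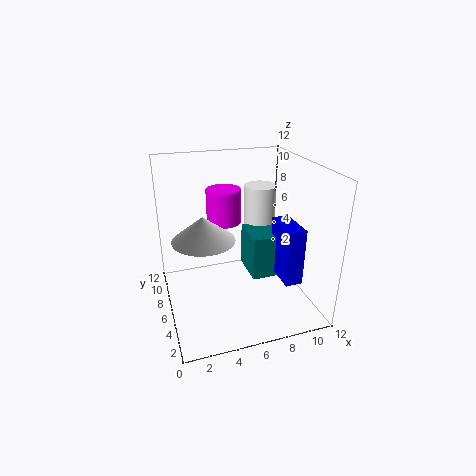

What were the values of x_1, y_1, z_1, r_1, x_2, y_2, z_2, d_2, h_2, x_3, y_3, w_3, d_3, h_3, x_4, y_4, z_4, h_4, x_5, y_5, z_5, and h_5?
x_1 = 5.5; y_1 = 8.5; z_1 = 6.5; r_1 = 1.5; x_2 = 9.5; y_2 = 3.5; z_2 = 2; d_2 = 3.5; h_2 = 5; x_3 = 7.5; y_3 = 6; w_3 = 3; d_3 = 3.5; h_3 = 4; x_4 = 3; y_4 = 5.5; z_4 = 6.5; h_4 = 2; x_5 = 9.5; y_5 = 10; z_5 = 4; h_5 = 5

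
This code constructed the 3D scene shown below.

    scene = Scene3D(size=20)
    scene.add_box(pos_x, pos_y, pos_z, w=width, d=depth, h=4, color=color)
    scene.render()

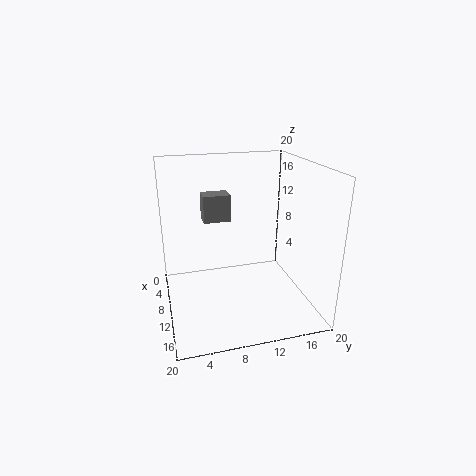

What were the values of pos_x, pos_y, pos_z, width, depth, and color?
pos_x = 3
pos_y = 6
pos_z = 11
width = 3
depth = 4
color = 'gray'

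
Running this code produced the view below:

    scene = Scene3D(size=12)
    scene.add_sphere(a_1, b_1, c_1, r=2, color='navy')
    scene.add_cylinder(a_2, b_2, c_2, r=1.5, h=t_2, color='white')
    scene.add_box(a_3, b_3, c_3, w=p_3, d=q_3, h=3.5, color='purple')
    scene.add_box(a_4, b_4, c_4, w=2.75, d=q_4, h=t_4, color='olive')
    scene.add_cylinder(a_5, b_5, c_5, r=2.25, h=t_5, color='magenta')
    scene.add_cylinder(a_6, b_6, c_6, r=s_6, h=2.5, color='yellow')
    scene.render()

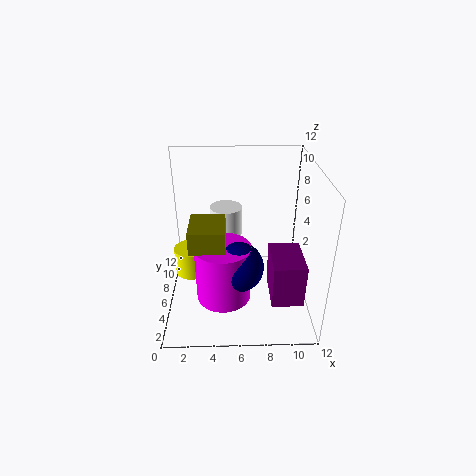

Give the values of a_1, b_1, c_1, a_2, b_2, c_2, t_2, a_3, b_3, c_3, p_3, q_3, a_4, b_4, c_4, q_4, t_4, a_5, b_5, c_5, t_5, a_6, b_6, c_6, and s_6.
a_1 = 6; b_1 = 4; c_1 = 4.5; a_2 = 5; b_2 = 10; c_2 = 4.25; t_2 = 2.75; a_3 = 8.5; b_3 = 1.75; c_3 = 2.25; p_3 = 2.5; q_3 = 3.75; a_4 = 2.25; b_4 = 2.75; c_4 = 6.5; q_4 = 3.25; t_4 = 1.75; a_5 = 4.75; b_5 = 4.25; c_5 = 1.5; t_5 = 4.75; a_6 = 1.75; b_6 = 7.75; c_6 = 1.5; s_6 = 1.5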